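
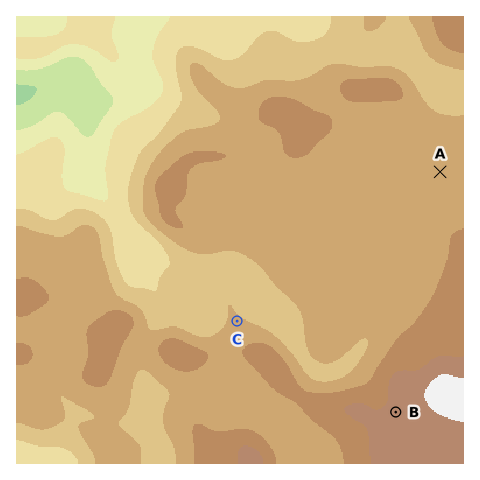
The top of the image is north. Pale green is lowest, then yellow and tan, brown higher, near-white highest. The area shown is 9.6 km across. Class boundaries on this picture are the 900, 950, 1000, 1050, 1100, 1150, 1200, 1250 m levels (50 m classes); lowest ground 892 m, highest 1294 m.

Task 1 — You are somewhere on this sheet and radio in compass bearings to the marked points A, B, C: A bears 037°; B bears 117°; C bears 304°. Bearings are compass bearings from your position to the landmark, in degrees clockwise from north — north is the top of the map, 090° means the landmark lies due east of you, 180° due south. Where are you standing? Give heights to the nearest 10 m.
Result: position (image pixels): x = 297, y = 362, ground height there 1100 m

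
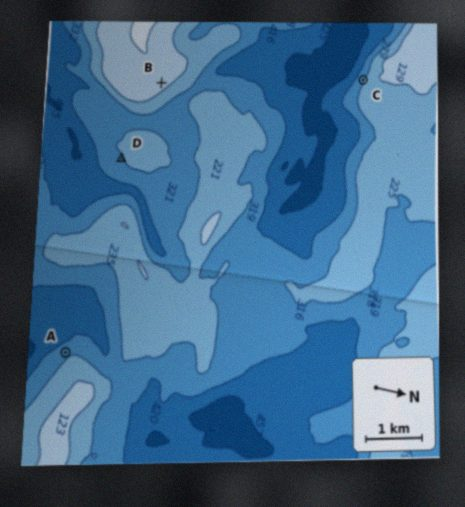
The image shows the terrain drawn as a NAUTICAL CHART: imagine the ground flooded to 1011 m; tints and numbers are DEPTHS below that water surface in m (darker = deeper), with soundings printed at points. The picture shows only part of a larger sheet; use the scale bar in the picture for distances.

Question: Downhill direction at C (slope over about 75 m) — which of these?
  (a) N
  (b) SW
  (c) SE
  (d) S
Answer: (d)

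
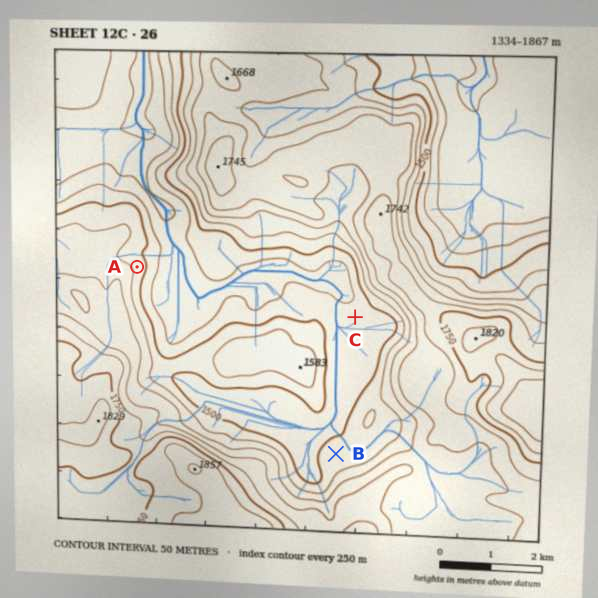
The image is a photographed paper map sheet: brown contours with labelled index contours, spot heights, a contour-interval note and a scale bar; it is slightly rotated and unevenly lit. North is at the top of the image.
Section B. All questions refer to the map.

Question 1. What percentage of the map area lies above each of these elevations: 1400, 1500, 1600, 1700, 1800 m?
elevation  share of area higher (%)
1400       88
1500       66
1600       45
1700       18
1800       4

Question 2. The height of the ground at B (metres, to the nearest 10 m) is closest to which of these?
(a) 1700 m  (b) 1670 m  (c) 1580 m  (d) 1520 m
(d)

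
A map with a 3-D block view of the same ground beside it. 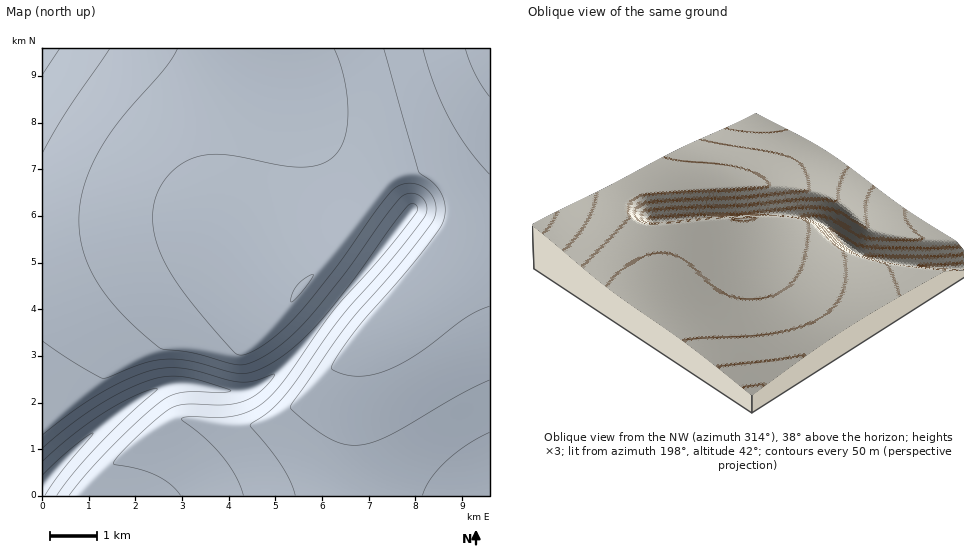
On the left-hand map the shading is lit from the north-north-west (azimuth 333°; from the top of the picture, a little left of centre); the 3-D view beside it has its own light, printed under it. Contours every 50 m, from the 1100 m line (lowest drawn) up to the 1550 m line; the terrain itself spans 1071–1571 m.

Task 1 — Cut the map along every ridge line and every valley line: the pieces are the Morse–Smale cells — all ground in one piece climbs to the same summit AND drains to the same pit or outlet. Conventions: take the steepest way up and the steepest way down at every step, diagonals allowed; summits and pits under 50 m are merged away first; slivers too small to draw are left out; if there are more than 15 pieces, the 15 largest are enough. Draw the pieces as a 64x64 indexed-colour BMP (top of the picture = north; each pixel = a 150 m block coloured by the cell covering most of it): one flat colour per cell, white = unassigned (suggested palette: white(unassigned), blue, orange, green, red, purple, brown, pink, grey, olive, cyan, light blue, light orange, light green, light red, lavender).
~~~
<image width="64" height="64" href="data:image/bmp;base64,Qk12CAAAAAAAAHYAAAAoAAAAQAAAAEAAAAABAAQAAAAAAAAIAAATCwAAEwsAABAAAAAAAAAA////ALR3HwAOf/8ALKAsACgn1gC9Z5QAS1aMAMJ34wB/f38AIr28AM++FwDox64AeLv/AIrfmACWmP8A1bDFABERERERERERERERERERERERERERERETMzMzMzMzMzMzERERERERERERERERERERERERERERERMzMzMzMzMzMzMREREREREREREREREREREREREREREREzMzMzMzMzMzMxERERERERERERERERERERERERERERETMzMzMzMzMzMzERERERERERERERERERERERERERERERMzMzMzMzMzMzMREREREREREREREREREREREREREREREzMzMzMzMzMzMxERERERERERERERERERERERERERERETMzMzMzMzMzMzERERERERERERERERERERERERERERERMzMzMzMzMzMzMREREREREREREREREREREREREREREREzMzMzMzMzMzMxERERERERERERERERERERERERERERETMzMzMzMzMzMzERERERERERERERERERERERERERERERMzMzMzMzMzMzMREREREREREREREREREREREREREREREzMzMzMzMzMzMxERERERERERERERERERERERERERERETMzMzMzMzMzMzERERERERERERERERERERERERERERERMzMzMzMzMzMzMREREREREREREREREREREREREREREREzMzMzMzMzMzMxERERERERERERERERERERERERERERETMzMzMzMzMzMzERERERERERERERERERERERERERERERMzMzMzMzMzMzMREREREREREREREREREREREREREREREzMzMzMzMzMzMxERERERERERERERERERERERERERERETMzMzMzMzMzMzERERERERERERERERERERERERERERERMzMzMzMzMzMzMREREREREREREREREREREREREREREREzMzMzMzMzMzMxERERERERERERERERERERERERERERETMzMzMzMzMzMzERERERERERERERERERERERERERERERMzMzMzMzMzMzMRERERERERERERERERERERERERERERETMzMzMzMzMzMxEREREREREREREREREREREREREREREREzMzMzMzMzMzEREREREREREREREREREREREREREREREREzMzMzMzMzMREREREREREREREREREREREREREREREREREzMzMzMzMxERERERERERERERERERERERERERERERERERMzMzMzMzERERERERERERERERERERERERERERERERERERMzMzMzMRERERERERERERERERERERERERERERERERERETMzMzMxEREREREREREREREREREREREiIRERERERERERETMzMzEREREREREREREREREREREREiIhEREREREREREREzMzMREREREREREREREREREREREiIiIRERERERERERERMzMxERERERERERERERERERERIiIiIiERERERERERERETMzERERERERERERERERERERIiIiIiIhEREREREREREREzMRERERERERERERERERERIiIiIiIiIRERERERERERERExERERERERERERERERESIiIiIiIiIiERERERERERERERIiIiIhEREREREREREiIiIiIiIiIiIhEREREREREREREiIiIiIiIiERERERIiIiIiIiIiIiIiERERERERERERESIiIiIiIiIiIiIiIiIiIiIiIiIiIiIhERERERERERERIiIiIiIiIiIiIiIiIiIiIiIiIiIiIiIREREREREREREiIiIiIiIiIiIiIiIiIiIiIiIiIiIiIiERERERERERESIiIiIiIiIiIiIiIiIiIiIiIiIiIiIiIRERERERERERIiIiIiIiIiIiIiIiIiIiIiIiIiIiIiIiEREREREREREiIiIiIiIiIiIiIiIiIiIiIiIiIiIiIiIhERERERERESIiIiIiIiIiIiIiIiIiIiIiIiIiIiIiIiIRERERERERIiIiIiIiIiIiIiIiIiIiIiIiIiIiIiIiIiIREREREREiIiIiIiIiIiIiIiIiIiIiIiIiIiIiIiIiIiIhERERESIiIiIiIiIiIiIiIiIiIiIiIiIiIiIiIiIiIiIhERERIiIiIiIiIiIiIiIiIiIiIiIiIiIiIiIiIiIiIiIhEREiIiIiIiIiIiIiIiIiIiIiIiIiIiIiIiIiIiIiIiIhESIiIiIiIiIiIiIiIiIiIiIiIiIiIiIiIiIiIiIiIiIRIiIiIiIiIiIiIiIiIiIiIiIiIiIiIiIiIiIiIiIiIiEiIiIiIiIiIiIiIiIiIiIiIiIiIiIiIiIiIiIiIiIiIiIiIiIiIiIiIiIiIiIiIiIiIiIiIiIiIiIiIiIiIiIiIiIiIiIiIiIiIiIiIiIiIiIiIiIiIiIiIiIiIiIiIiIiIiIiIiIiIiIiIiIiIiIiIiIiIiIiIiIiIiIiIiIiIiIiIiIiIiIiIiIiIiIiIiIiIiIiIiIiIiIiIiIiIiIiIiIiIiIiIiIiIiIiIiIiIiIiIiIiIiIiIiIiIiIiIiIiIiIiIiIiIiIiIiIiIiIiIiIiIiIiIiIiIiIiIiIiIiIiIiIiIiIiIiIiIiIiIiIiIiIiIiIiIiIiIiIiIiIiIiIiIiIiIiIiIiIiIiIiIiIiIiIiIiIiIiIiIiIiIiIiIiIiIiIiIiIiIiIiIiIiIiIiIiIiIiIiIiIiIiIiIiIiIiIiIiIiIiIiIiIiIiIiIiIiIiIiIiIiIiIiIiIi"/>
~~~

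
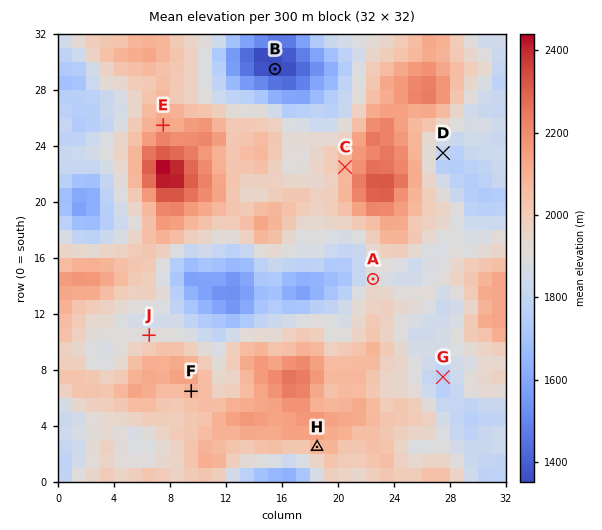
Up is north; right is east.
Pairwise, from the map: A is lower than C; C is higher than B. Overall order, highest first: C A B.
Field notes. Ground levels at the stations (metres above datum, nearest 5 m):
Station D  1805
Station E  2120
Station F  2085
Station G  1770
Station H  2090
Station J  1910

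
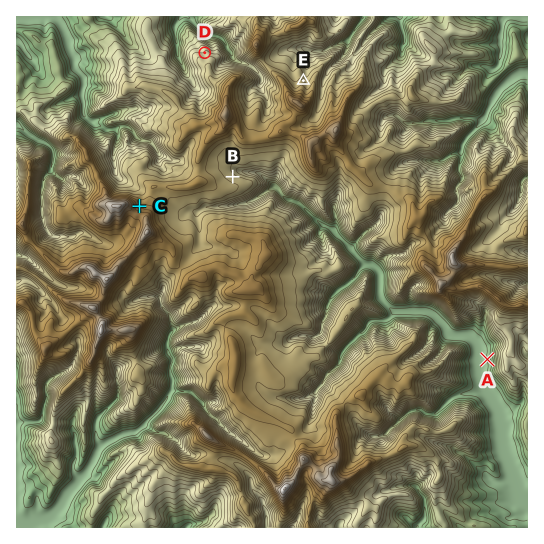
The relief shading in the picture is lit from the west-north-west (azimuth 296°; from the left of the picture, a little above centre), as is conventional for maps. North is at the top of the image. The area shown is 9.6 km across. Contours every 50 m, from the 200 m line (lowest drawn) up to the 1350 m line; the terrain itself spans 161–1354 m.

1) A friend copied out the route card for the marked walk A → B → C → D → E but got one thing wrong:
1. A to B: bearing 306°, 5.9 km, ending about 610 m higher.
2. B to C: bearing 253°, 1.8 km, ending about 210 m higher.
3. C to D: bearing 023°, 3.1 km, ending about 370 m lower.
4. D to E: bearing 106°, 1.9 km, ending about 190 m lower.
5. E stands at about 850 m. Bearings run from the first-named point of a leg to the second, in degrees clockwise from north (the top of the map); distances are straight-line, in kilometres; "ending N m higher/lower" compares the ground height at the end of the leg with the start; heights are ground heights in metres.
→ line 4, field sense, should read higher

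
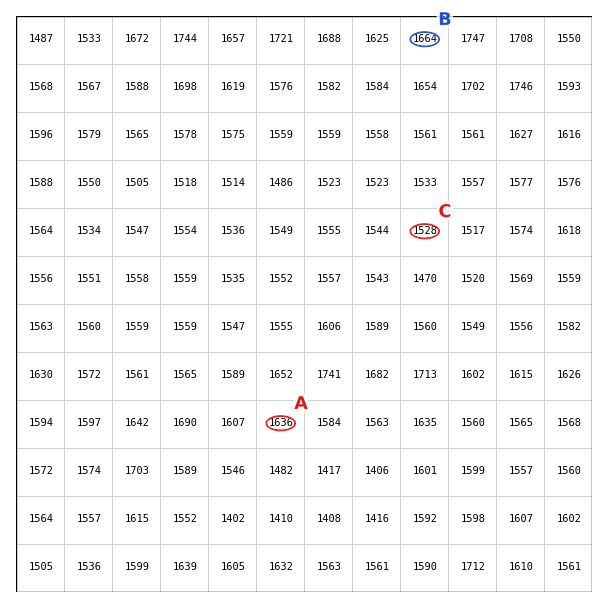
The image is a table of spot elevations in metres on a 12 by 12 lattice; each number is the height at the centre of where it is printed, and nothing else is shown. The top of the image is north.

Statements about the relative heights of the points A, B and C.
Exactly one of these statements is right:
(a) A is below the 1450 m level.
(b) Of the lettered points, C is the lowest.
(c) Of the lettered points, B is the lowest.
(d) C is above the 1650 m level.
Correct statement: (b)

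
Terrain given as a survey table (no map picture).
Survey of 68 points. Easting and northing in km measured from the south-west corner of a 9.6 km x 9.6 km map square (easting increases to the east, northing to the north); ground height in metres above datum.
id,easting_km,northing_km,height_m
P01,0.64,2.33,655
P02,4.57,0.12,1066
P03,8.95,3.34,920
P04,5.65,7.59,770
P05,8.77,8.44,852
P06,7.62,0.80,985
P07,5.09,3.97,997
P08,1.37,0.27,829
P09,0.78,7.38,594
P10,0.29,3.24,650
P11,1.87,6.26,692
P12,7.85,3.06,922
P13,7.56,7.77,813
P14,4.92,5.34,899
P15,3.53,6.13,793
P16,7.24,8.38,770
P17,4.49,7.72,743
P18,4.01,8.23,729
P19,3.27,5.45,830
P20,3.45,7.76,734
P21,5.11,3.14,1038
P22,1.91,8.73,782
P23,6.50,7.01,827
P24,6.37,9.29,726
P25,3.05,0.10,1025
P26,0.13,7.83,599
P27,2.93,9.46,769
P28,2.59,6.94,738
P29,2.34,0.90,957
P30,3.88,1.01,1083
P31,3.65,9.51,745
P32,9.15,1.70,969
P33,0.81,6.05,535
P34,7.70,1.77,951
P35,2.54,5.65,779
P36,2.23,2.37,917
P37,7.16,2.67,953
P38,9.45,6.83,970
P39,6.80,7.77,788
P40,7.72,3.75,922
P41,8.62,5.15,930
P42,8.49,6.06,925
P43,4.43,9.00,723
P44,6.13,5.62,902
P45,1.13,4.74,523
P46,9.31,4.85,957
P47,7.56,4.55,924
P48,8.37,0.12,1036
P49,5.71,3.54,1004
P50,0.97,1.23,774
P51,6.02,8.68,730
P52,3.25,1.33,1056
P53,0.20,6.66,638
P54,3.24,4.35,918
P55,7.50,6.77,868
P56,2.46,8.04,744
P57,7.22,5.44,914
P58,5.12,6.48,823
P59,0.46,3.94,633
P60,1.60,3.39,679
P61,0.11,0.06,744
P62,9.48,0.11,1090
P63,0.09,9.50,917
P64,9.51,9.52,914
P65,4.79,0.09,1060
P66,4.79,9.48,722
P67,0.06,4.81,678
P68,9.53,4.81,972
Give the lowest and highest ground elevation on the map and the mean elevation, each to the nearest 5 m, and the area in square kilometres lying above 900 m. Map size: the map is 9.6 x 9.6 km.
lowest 510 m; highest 1105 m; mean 860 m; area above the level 43.1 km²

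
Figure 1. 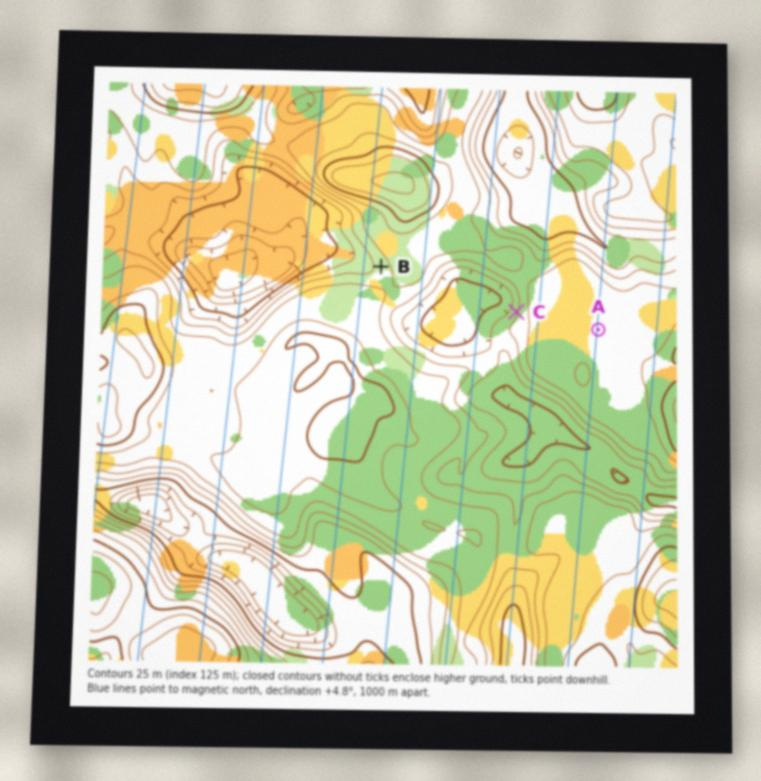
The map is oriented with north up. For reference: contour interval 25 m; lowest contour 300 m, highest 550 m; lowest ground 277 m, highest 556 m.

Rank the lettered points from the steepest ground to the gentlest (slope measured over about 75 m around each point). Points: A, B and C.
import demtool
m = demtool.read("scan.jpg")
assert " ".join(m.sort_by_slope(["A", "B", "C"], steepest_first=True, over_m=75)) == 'C B A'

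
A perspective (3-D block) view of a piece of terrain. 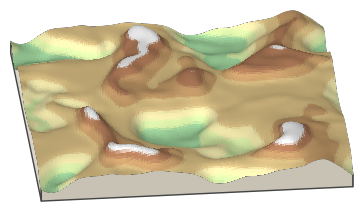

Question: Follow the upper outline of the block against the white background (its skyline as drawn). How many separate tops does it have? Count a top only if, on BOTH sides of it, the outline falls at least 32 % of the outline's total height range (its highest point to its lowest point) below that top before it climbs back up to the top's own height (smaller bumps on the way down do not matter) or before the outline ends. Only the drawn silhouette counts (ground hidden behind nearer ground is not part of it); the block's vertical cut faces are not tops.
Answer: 0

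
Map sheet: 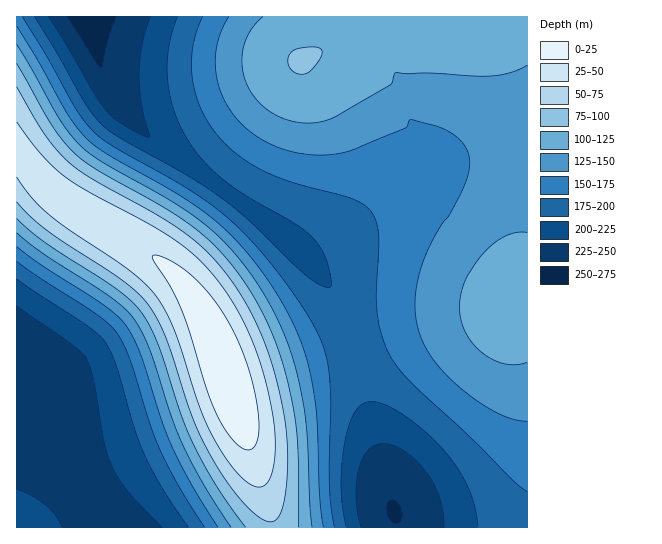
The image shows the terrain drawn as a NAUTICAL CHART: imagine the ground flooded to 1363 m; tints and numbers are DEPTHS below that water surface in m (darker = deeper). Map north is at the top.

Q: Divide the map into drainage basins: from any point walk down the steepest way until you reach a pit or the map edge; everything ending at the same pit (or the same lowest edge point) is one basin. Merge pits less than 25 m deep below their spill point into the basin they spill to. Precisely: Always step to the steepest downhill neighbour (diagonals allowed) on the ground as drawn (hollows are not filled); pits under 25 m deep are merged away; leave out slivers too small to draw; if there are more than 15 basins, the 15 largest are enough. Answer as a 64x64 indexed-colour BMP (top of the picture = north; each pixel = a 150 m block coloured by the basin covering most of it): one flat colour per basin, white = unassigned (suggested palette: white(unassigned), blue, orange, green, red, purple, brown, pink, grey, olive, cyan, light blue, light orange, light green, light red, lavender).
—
<image width="64" height="64" href="data:image/bmp;base64,Qk12CAAAAAAAAHYAAAAoAAAAQAAAAEAAAAABAAQAAAAAAAAIAAATCwAAEwsAABAAAAAAAAAA////ALR3HwAOf/8ALKAsACgn1gC9Z5QAS1aMAMJ34wB/f38AIr28AM++FwDox64AeLv/AIrfmACWmP8A1bDFACIiIiIiIiIiIiIiIiIiIiIzMzMzMzMzMzMzMzMzMzMzIiIiIiIiIiIiIiIiIiIiIjMzMzMzMzMzMzMzMzMzMzMiIiIiIiIiIiIiIiIiIiIiMzMzMzMzMzMzMzMzMzMzMyIiIiIiIiIiIiIiIiIiIiMzMzMzMzMzMzMzMzMzMzMzIiIiIiIiIiIiIiIiIiIiIzMzMzMzMzMzMzMzMzMzMzMiIiIiIiIiIiIiIiIiIiIjMzMzMzMzMzMzMzMzMzMzMyIiIiIiIiIiIiIiIiIiIjMzMzMzMzMzMzMzMzMzMzMzIiIiIiIiIiIiIiIiIiIiMzMzMzMzMzMzMzMzMzMzMzMiIiIiIiIiIiIiIiIiIiIzMzMzMzMzMzMzMzMzMzMzMyIiIiIiIiIiIiIiIiIiIzMzMzMzMzMzMzMzMzMzMzMzIiIiIiIiIiIiIiIiIiIjMzMzMzMzMzMzMzMzMzMzMzMiIiIiIiIiIiIiIiIiIiMzMzMzMzMzMzMzMzMzMzMzMyIiIiIiIiIiIiIiIiIiMzMzMzMzMzMzMzMzMzMzMzMzIiIiIiIiIiIiIiIiIiIzMzMzMzMzMzMzMzMzMzMzMzMiIiIiIiIiIiIiIiIiIjMzMzMzMzMzMzMzMzMzMzMzMyIiIiIiIiIiIiIiIiIjMzMzMzMzMzMzMzMzMzMzMzMzIiIiIiIiIiIiIiIiIiMzMzMzMzMzMzMzMzMzMzMzMzMiIiIiIiIiIiIiIiIiIzMzMzMzMzMzMzMzMzMzMzMzMyIiIiIiIiIiIiIiIiIjMzMzMzMzMzMzMzMzMzMzMzMzIiIiIiIiIiIiIiIiIhEREzMzMzMzMzMzMzMzMzMzMzMiIiIiIiIiIiIiIiIiERERETMzMzMzMzMzMzMzMzMzMyIiIiIiIiIiIiIiIiEREREREREzMzMzMzMzMzMzMzMzIiIiIiIiIiIiIiIiIRERERERERETMzMzMzMzMzMzMzMiIiIiIiIiIiIiIiIhEREREREREREREzMzMzMzMzMzMyIiIiIiIiIiIiIiIhERERERERERERERETMzMzMzMzMzIiIiIiIiIiIiIiIiEREREREREREREREREREzMzMzMzMiIiIiIiIiIiIiIiEREREREREREREREREREREREzMzMyIiIiIiIiIiIiIiIRERERERERERERERERERERERERMzIiIiIiIiIiIiIiIREREREREREREREREREREREREREREiIiIiIiIiIiIiIhERERERERERERERERERERERERERESIiIiIiIiIiIiIhERERERERERERERERERERERERERERIiIiIiIiIiIiIhEREREREREREREREREREREREREREREiIiIiIiIiIiIhERERERERERERERERERERERERERERESIiIiIiIiIiIhERERERERERERERERERERERERERERERIiIiIiIiIiIREREREREREREREREREREREREREREREREiIiIiIiIiIRERERERERERERERERERERERERERERERESIiIiIiIiERERERERERERERERERERERERERERERERERIiIiIiIiEREREREREREREREREREREREREREREREREREiIiIiIhERERERERERERERERERERERERERERERERERESIiIiIRERERERERERERERERERERERERERERERERERERIiIiIREREREREREREREREREREREREREREREREREREREiIiERERERERERERERERERERERERERERERERERERERESIiERERERERERERERERERERERERERERERERERERERERIiEREREREREREREREREREREREREREREREREREREREREiERERERERERERERERERERERERERERERERERERERERESERERERERERERERERERERERERERERERERERERERERERIRERERERERERERERERERERERERERERERERERERERERERERERERERERERERERERERERERERERERERERERERERERERERERERERERERERERERERERERERERERERERERERERERERERERERERERERERERERERERERERERERERERERERERERERERERERERERERERERERERERERERERERERERERERERERERERERERERERERERERERERERERERERERERERERERERERERERERERERERERERERERERERERERERERERERERERERERERERERERERERERERERERERERERERERERERERERERERERERERERERERERERERERERERERERERERERERERERERERERERERERERERERERERERERERERERERERERERERERERERERERERERERERERERERERERERERERERERERERERERERERERERERERERERERERERERERERERERERERERERERERERERERERERERERERERERERERERERERERERERERERERERERERERERERERERERERERERERERERERERERERERERERERERERERERERERERERERERERERERERERERERERERERERERERERERERERERERERERERERERERERERERERERERERERERERERERERERERERERERERERERERERERERERERERERERERERERERERERERERERERERERERERER"/>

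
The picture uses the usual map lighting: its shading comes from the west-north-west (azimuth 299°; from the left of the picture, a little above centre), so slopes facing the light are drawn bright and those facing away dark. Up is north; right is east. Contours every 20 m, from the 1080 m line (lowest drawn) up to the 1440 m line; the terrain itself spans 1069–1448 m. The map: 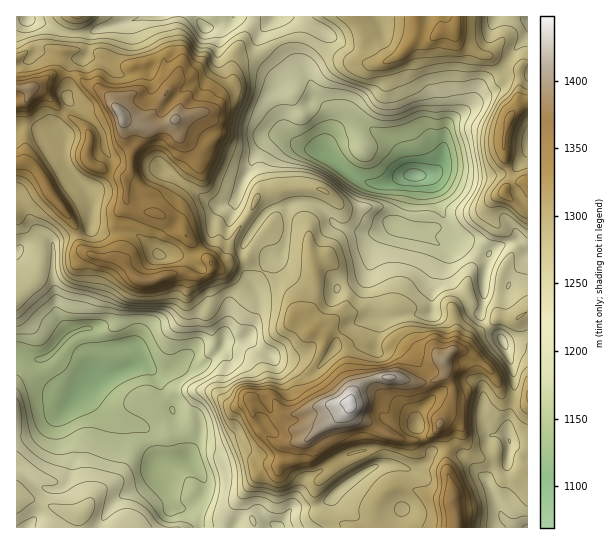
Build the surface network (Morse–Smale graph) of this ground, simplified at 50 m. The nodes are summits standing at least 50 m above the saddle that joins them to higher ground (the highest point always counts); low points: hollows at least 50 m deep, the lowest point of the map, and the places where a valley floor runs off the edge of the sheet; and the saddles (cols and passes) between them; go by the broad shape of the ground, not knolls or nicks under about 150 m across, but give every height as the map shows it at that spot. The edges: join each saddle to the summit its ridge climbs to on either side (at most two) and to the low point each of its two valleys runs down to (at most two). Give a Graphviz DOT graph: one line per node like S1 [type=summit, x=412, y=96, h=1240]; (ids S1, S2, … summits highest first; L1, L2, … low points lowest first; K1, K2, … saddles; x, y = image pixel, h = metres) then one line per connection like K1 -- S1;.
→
graph terrain {
  S1 [type=summit, x=350, y=403, h=1448];
  S2 [type=summit, x=119, y=110, h=1415];
  S3 [type=summit, x=29, y=89, h=1393];
  S4 [type=summit, x=453, y=499, h=1377];
  S5 [type=summit, x=454, y=31, h=1351];
  S6 [type=summit, x=509, y=119, h=1347];
  S7 [type=summit, x=17, y=498, h=1250];
  L1 [type=low, x=414, y=175, h=1069];
  L2 [type=low, x=102, y=377, h=1121];
  L3 [type=low, x=527, y=527, h=1212];
  K1 [type=saddle, x=69, y=74, h=1323];
  K2 [type=saddle, x=447, y=449, h=1314];
  K3 [type=saddle, x=513, y=399, h=1288];
  K4 [type=saddle, x=21, y=202, h=1287];
  K5 [type=saddle, x=506, y=66, h=1272];
  K6 [type=saddle, x=317, y=506, h=1264];
  K7 [type=saddle, x=287, y=230, h=1258];
  K8 [type=saddle, x=283, y=41, h=1242];
  K9 [type=saddle, x=515, y=242, h=1229];
  K10 [type=saddle, x=201, y=527, h=1175];
  K1 -- S2;
  K1 -- S3;
  K1 -- L1;
  K2 -- S1;
  K2 -- S4;
  K2 -- L1;
  K2 -- L3;
  K3 -- S1;
  K3 -- L1;
  K3 -- L3;
  K4 -- S2;
  K4 -- L1;
  K4 -- L2;
  K5 -- S5;
  K5 -- S6;
  K5 -- L1;
  K6 -- S1;
  K6 -- L1;
  K6 -- L2;
  K7 -- S1;
  K7 -- S2;
  K7 -- L1;
  K7 -- L2;
  K8 -- S2;
  K8 -- S5;
  K8 -- L1;
  K9 -- S1;
  K9 -- S6;
  K9 -- L1;
  K10 -- S1;
  K10 -- S7;
  K10 -- L2;
}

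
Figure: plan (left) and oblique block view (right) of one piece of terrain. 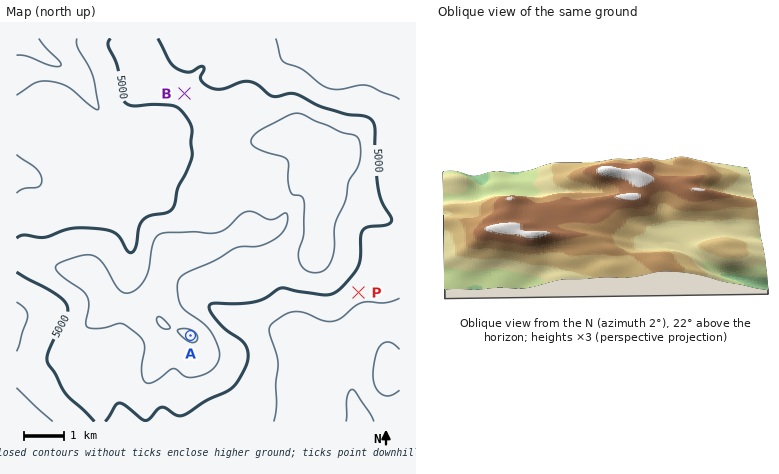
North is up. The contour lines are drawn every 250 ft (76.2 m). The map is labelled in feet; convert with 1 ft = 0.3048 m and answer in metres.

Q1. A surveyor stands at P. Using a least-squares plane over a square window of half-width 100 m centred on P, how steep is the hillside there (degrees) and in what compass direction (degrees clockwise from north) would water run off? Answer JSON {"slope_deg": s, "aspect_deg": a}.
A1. {"slope_deg": 7, "aspect_deg": 151}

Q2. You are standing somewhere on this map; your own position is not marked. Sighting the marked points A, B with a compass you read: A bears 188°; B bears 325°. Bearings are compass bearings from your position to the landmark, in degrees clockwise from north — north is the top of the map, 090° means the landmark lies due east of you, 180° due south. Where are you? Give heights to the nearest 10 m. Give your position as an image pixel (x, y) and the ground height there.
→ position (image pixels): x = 218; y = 141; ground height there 1580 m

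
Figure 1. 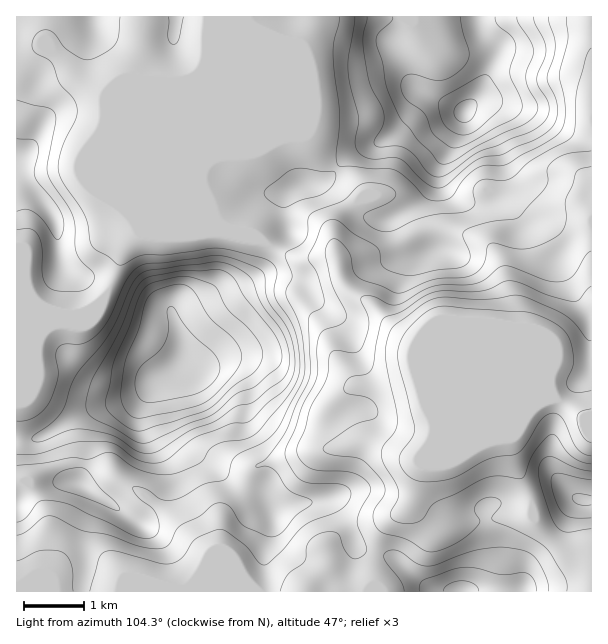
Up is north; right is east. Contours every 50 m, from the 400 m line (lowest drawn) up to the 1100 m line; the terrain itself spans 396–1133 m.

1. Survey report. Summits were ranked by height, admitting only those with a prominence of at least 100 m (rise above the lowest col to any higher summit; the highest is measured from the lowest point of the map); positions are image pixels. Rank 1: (177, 365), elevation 1133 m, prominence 737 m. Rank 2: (465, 111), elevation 1116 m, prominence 354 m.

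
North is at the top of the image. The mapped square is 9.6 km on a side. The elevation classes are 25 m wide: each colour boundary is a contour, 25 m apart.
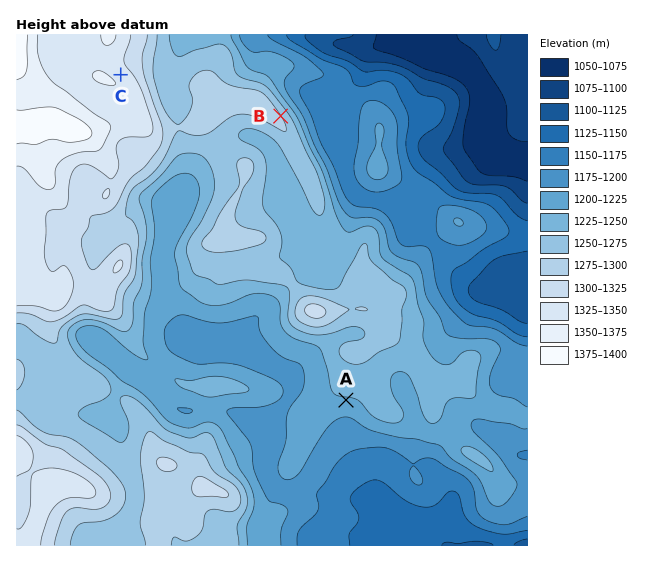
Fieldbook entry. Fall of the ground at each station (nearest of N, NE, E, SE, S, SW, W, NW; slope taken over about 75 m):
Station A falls S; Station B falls NE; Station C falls NE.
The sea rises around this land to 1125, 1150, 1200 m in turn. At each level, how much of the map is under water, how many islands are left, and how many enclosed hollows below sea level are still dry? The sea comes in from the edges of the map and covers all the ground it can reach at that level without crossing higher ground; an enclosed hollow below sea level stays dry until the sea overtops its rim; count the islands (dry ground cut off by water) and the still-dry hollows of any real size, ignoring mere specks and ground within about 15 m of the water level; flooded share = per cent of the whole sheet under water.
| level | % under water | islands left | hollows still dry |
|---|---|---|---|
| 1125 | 9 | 0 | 0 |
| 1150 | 14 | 0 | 0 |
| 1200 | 34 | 0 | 0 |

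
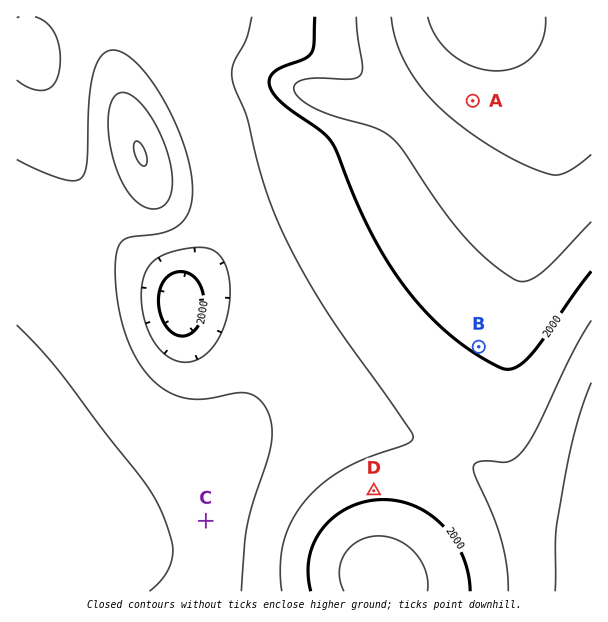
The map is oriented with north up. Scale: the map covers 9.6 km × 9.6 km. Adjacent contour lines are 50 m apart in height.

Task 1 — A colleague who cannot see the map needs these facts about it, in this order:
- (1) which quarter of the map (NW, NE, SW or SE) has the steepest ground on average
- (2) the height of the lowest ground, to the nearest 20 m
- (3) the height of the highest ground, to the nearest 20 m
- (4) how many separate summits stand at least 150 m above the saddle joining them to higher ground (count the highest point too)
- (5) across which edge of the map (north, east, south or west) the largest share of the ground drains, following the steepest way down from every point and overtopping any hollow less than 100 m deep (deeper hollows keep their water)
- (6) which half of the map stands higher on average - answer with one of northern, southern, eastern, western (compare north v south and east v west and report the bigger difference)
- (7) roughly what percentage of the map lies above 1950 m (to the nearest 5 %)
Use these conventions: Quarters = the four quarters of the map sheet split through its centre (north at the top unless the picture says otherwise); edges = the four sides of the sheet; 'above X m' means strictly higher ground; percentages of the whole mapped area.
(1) The north-west quarter is the steepest part of the map.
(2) The lowest point is down at roughly 1820 m.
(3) About 2200 m is the highest elevation on the sheet.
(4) There is 1 summit with 150 m or more of prominence.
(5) The largest share of the runoff leaves by the northern edge.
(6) Taken as a whole, the western half is higher than the eastern.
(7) About 85 % of the map lies above 1950 m.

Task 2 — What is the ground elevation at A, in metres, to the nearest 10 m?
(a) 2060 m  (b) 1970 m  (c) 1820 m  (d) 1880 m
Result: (d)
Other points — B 2000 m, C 2130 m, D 2010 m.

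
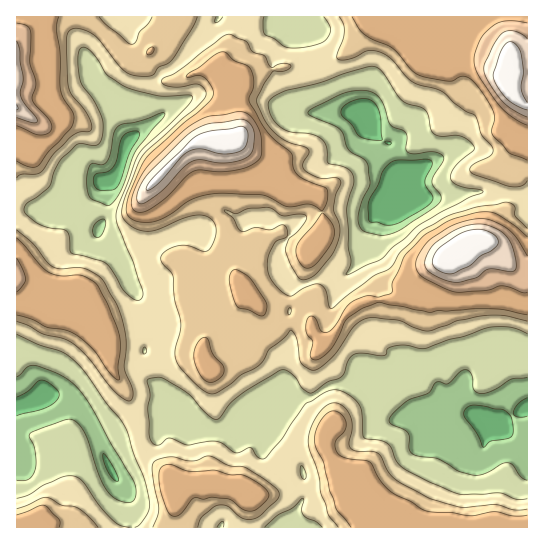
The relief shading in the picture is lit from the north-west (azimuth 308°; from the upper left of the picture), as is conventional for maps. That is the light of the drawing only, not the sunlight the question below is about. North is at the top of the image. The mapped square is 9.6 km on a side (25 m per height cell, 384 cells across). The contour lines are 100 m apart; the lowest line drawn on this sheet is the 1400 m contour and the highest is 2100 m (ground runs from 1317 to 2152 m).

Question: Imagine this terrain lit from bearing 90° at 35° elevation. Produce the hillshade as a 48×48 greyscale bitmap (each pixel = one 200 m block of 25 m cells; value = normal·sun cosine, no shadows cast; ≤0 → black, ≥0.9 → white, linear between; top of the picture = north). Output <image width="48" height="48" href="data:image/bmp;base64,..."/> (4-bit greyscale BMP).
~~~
<image width="48" height="48" href="data:image/bmp;base64,Qk32BAAAAAAAAHYAAAAoAAAAMAAAADAAAAABAAQAAAAAAIAEAAATCwAAEwsAABAAAAAAAAAAAAAAABEREQAiIiIAMzMzAERERABVVVUAZmZmAHd3dwCIiIgAmZmZAKqqqgC7u7sAzMzMAN3d3QDu7u4A////AIm8u83KmEWL3bl4q6qZdEWJqqqZmZiZiFasu8y6mENrzMhHvcqYU1eaqqupmYeKqFWLqszLhiFruqdozuynQ2iqu7u7qpiaqYeJmr3bcxF7upmazuymNHmrzLu7qpmaqnZ5ms3ZQxJ6qpmrzMumJIms3MuqqqmJvGVZqs7GNCObmaqryqqlJZq97bqru6h4zWRYqt6URmeaiKuqqZqDOLqs7cuqu7mIvGVpq91kaKmamaqqqZliW9yqvNyZq7qZmneJm9pGiaqqmZqpqplhW+7Kq9yYq8upiIiIm8dHirq6iJqpmZlyOe/bzLqau7uph4iIm5RoirvKeJq6iZmEJ9/L3biKvLqZmqmImVV3nLq5iJu6mamYV7y6vLqavLmaq7uodkZWvbqpdpu6qqmZmaqqu7qqqpmrqsuXZWVI7aqXRazLqqmZqqqqqqu6qoirusuGZ2NM7Kl1R6zMu6l4u6qqqqu6uoebqqmIh0N++5hVaLu7zLhXvcqqqqqqqpiqqZmZhUWe/JdVebqqzLhFreuqqqqqqqmrqZiHZVeu/JhVebqqu7lWjO26mZmqqqqqqWVXd4m++6hleaqaqrpnqt25mIiauqqqmFZ4mavO65hliqmZmsppuZy5iHeauqqYdpmZqqve2phmmqh5q8p5yWm6mZmZmZmHd6qqqqzuypdnmqd5vMp5y2WKmZiZmZmZmaqqqr3tqYdnmpd6zMqJvJVXiIiIeKqpmLu6mb3bmYdnmpibzLmKzKhlZndUeru5ms3cmau6mHd4mpibzKZa3bqXUzQlm7upzd3cuqqph3eJqoiavKRJ3tupciIUmrur3u3Lu7qIiJiJqXiZrKVIzuuqhiESaau97sy6q8pmeJqpmHmpmqhVn/3KhjESJHrN7ruqq8tjNpu7qIm6qZp0fv/rlzMyJFis3qqqqrtwBqvMuqqqqYmXnu7sunMzRFabzaqqq8twBLzMy6mZl2iZz+7+uphDV3d5vbqqrOyAAJ3buqmZmImqzu3uyphDaJmImrq6rP6hADzdupmZmavLq93v25YjeIh3q4rdrOy2AAXNyZmqqr3tuaze3KgyVmeKqnruy7rcAAFruHmsy73ty7vMuph1VmZ4iJrd26vuUAAVmYmt7czNzNy7p1eYiIZEZ5mt7KzuowABSJmu/tyqvN25lkaZmXQ1iXi83c7tuFIAJXid/9uqvN23VWeJmHVGiZzcze3LqrgxFHeM/9urvMylJYmYiIdFVP7L3tyqqruVImmt/ru7vMuUJpmYd5cxNe287sqqqZmZcje+/bqqu7qFV4iHaJQBfO3N/rqpiIeJlUit7bqqqqqIh3d3inEEvf3N/qmWaKp2iIms3LuqqqqZhkWJqVEnvO29/qlkeby4Voq7y6qqqqupZEeZqWM2vO29/qdHmJvchWq7u7qZh4q4ZWiamYU1rdy+/YVqp3rNyGi8y6qZhleHd5mpmYZFnMzO64i8lmm824eru6qpl0VnmZqpmZhmm6q9ypzLl0ar3aiKu6mplkRomqqpmqmYmQ=="/>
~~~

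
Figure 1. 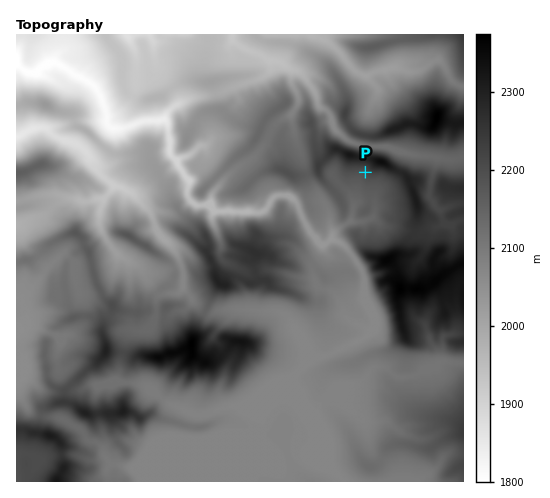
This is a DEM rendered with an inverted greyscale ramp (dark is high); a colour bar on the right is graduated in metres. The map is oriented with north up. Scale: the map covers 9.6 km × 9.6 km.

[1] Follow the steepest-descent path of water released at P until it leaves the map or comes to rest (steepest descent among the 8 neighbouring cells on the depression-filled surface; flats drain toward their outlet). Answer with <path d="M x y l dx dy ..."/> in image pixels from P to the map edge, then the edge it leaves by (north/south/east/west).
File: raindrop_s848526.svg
<path d="M365 172l-5 6 0 5-3 4 0 13-2 3-2 5-2 13-2 0-3 4-5 2-8 8 0 3-7 5-4 0-15-15-10-25-7-7-13 0-3 1-3 3-2 6-6 6-4 1-4 0-2-1-22 0-1-1-16 1-5-5-5-2-9 0-7-7-1-8 2-5 0-5-4-4-7-11 0-3-9-10-1-25-3-7-5 0-1 1-16 0-18 7-14 0-5-5 0-10-1-1 0-4-2-3-1-6-4-7-3-5-8-7-3 0-4-3-5-2-8-7-10-4-15 0-6 6-4 2-7 0-6-6-2 0"/>
exit: west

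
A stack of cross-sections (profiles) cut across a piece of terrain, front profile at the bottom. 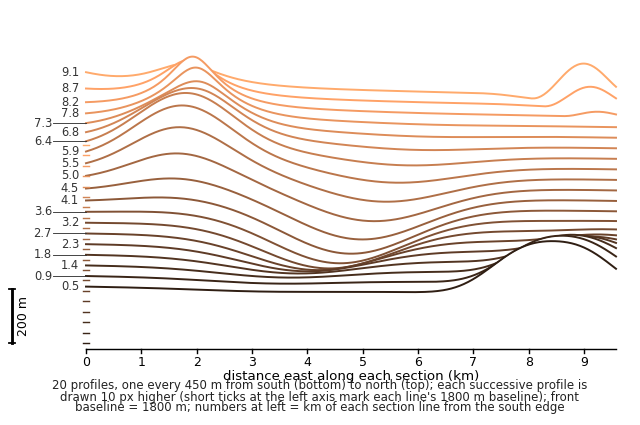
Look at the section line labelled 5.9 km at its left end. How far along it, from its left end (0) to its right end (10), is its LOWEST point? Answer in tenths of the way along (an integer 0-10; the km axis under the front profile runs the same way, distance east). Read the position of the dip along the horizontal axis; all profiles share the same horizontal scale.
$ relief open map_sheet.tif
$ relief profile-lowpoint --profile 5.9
6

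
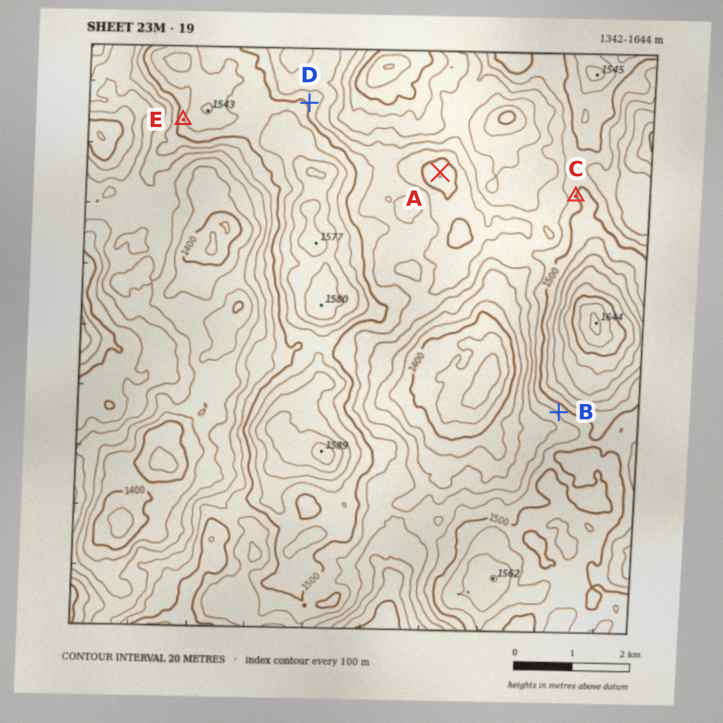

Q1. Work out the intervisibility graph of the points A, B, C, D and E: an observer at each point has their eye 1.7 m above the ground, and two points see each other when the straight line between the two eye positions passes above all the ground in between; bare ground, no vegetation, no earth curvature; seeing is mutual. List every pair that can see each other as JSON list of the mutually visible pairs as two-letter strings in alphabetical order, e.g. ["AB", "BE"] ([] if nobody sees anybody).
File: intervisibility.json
["AC", "AD", "CD"]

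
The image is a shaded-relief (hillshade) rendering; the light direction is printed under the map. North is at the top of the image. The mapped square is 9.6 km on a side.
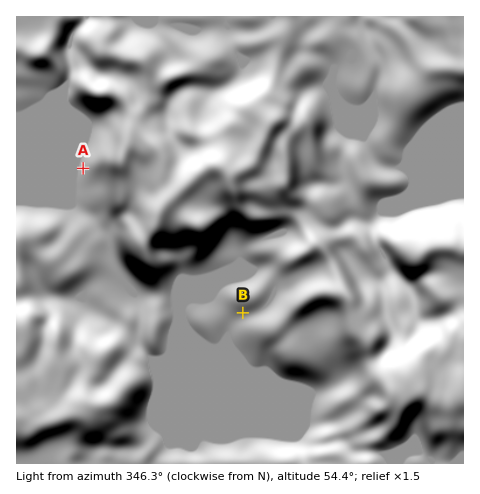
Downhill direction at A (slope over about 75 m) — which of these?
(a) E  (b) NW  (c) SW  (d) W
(d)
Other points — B SW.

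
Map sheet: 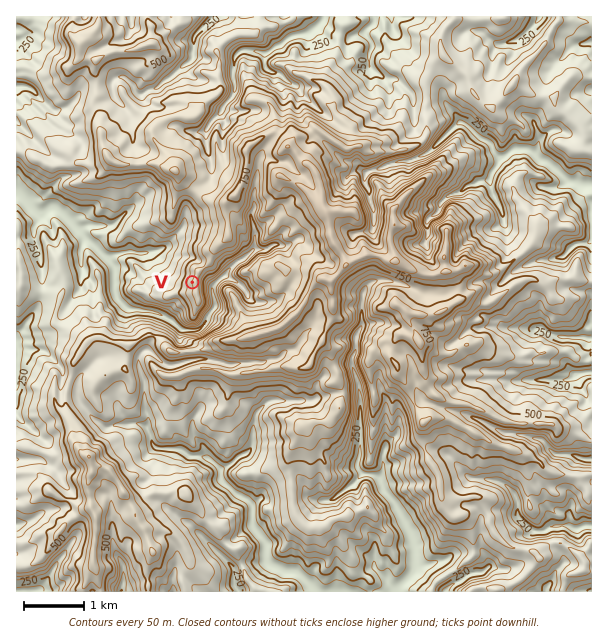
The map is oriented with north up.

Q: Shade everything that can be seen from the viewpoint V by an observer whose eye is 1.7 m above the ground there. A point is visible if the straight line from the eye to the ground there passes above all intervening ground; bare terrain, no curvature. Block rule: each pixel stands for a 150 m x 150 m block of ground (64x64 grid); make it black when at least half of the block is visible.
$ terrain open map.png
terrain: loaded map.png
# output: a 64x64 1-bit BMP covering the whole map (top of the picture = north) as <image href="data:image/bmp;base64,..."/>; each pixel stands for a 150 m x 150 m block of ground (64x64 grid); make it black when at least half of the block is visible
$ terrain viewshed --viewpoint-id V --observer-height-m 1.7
<image width="64" height="64" href="data:image/bmp;base64,Qk0+AgAAAAAAAD4AAAAoAAAAQAAAAEAAAAABAAEAAAAAAAACAAATCwAAEwsAAAIAAAAAAAAA////AAAAAAAAAAAAAAAAAAAAAAAAAAAAAAAAAAAAAAAAAAAAAAAAAAABAAAAAAAAAAAAAAAAAAAAAAAAAAAAAAAAAAAAAAAAAAAAAAAAAAAAAAAAAAAAAAAAAAAAAAAAAAAAAAAAAAAAAAAAAAAAAACgAAAAAAAAAOAAAAAAAAABwAAAAAAAAAPAAAAAAAAAA8AAAAAAAAADAAAAAAAAAAYAAAAAAAAADAAAAAAAAAAMAAAAAAAAAAwAAAAAAAAAAsAAAAAAAAACaAAAAAAAAAMYAAAAAAAAAYgAAAAAAAABjMAAAAAAAAD/gAAAAAAACP8AAAAAAAAJ8AAAAAAAAI3gAAAAAAAAz8CAAAAAAADux/AAAAAAAM5HwAAAAAAAzmfAAAAAAADOx8AAAAAAAI7vgAAAAAAAh/+AAAAAAACHn8AAAAAAAIcPwAAAAAAAz8DgAAAAAAD/cH4AAAAAAP/4eYAAAAAA//xwAAAAAADx/HAAAAAAAHh/4AAAAAAAeD8AAAAAAAAAAAAAAAAAAAAAAAAAAAAAAAAAAAAAAAAAAAAAAAAAAAAAAAAAAAAAAAAAAAAAAAAAAAAAAAAAAAAAAAAAAAAAAAAAAAAAAAAAAAAAAAAAAAAAAAAAAAAAAAAAAAAAAAAAAAAAAAAAAAAAAAAAAAAAAAAAAAAAAAAAAAAAAAAAAA=="/>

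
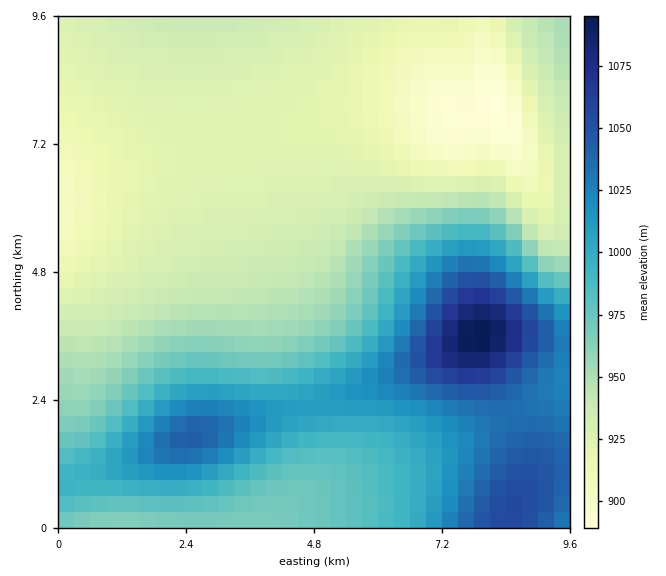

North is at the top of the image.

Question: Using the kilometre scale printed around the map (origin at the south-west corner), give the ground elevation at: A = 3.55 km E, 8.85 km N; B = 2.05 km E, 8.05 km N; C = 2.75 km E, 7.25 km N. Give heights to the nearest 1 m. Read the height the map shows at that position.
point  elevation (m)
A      930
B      925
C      923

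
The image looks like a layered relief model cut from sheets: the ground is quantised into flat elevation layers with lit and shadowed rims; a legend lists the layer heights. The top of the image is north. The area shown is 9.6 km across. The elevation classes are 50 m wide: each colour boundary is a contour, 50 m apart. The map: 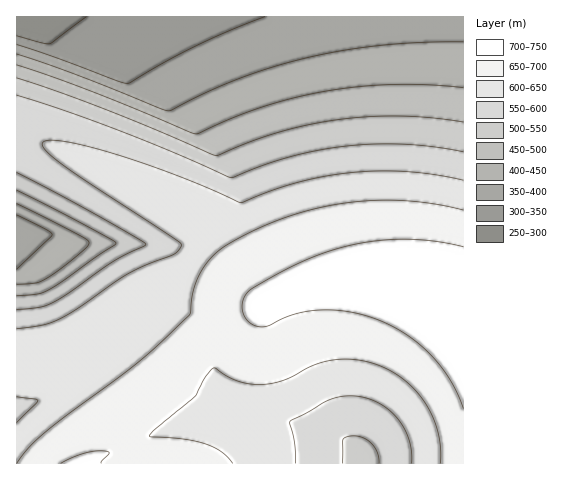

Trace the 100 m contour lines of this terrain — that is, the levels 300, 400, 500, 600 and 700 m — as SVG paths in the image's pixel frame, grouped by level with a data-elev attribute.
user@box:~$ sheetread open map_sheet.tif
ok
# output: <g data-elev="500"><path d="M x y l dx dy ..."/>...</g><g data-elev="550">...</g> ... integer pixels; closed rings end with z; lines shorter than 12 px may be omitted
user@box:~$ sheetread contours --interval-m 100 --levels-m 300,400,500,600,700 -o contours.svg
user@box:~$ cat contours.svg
<g data-elev="300"><path d="M87 17l-37 27-6-1-27-7"/></g><g data-elev="400"><path d="M17 215l30 15 5 5-35 34"/><path d="M463 42l-42 0-38 3-37 5-38 7-35 10-34 11-29 13-42 20-94-37-57-20"/></g><g data-elev="500"><path d="M17 190l59 30 40 23-68 47-10 4-21 2"/><path d="M463 122l-31-4-32-2-31 1-32 3-30 5-29 7-62 24-112-47-87-31"/></g><g data-elev="600"><path d="M295 463l0-19-5-23 38-21 11-3 11-1 13 1 12 4 11 7 10 8 8 11 5 11 2 13 1 12"/><path d="M17 397l21 3-21 23"/><path d="M463 180l-28-5-28-3-28-1-28 2-28 4-26 6-56 20-59-25-62-23-49-12-17-3-9 1-3 3 2 4 15 14 117 78 5 5-7 9-28 11-19 9-49 34-17 10-18 7-26 4"/></g><g data-elev="700"><path d="M101 463l1-2 7-7 0-2-10-1-11 1-14 5-13 6"/><path d="M463 247l-30-6-31-2-31 2-30 7-41 15-46 24-9 8-3 12 1 7 4 6 5 4 7 3 10-1 15-8 13-4 25-4 32 3 31 10 27 16 22 19 17 24 12 27"/></g>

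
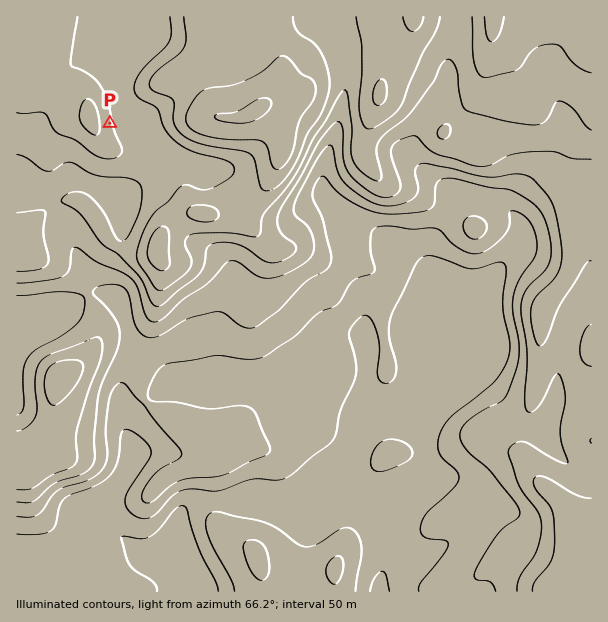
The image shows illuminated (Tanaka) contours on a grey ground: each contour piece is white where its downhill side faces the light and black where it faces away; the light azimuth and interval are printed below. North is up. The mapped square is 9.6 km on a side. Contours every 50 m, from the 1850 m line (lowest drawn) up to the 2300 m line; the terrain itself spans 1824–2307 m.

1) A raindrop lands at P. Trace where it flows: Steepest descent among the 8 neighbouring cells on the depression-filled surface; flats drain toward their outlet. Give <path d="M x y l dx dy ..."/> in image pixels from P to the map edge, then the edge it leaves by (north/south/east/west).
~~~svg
<path d="M110 123l21 0 6 3 12 12 0 2 3 3 0 18-2 1 0 12-13 14-3 0-3-3-6-2-2-1-39 0-6-3-4 0-2 1-10 0-6 5-6 0-2 1-31 0"/>
exit: west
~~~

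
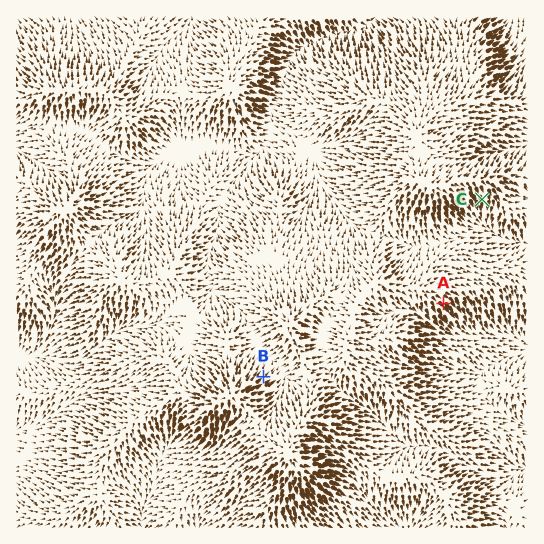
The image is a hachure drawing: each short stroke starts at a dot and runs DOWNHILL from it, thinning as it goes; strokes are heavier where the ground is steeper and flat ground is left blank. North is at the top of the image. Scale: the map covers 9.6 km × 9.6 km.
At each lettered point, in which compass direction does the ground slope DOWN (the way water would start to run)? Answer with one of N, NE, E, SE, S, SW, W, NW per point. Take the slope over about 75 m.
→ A SE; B NE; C S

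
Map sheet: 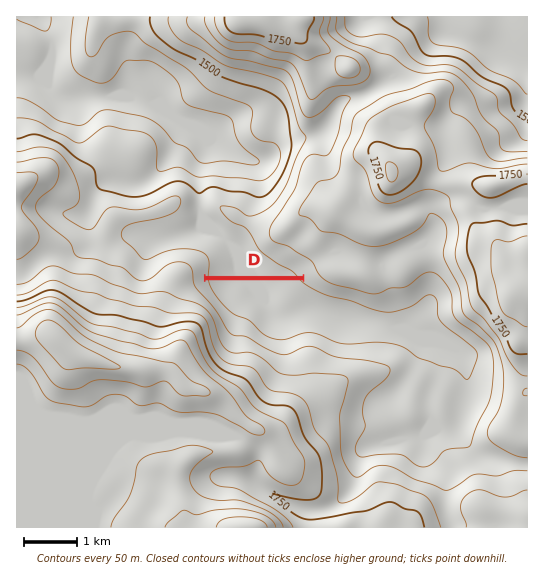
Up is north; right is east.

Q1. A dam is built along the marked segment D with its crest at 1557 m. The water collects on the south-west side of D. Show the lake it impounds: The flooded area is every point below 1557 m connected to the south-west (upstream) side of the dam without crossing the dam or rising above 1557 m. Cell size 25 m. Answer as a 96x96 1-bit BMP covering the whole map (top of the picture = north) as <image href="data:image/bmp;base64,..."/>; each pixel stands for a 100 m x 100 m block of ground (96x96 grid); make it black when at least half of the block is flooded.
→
<image width="96" height="96" href="data:image/bmp;base64,Qk2+BAAAAAAAAD4AAAAoAAAAYAAAAGAAAAABAAEAAAAAAIAEAAATCwAAEwsAAAIAAAAAAAAA////AAAAAAAAAAAAAAAAAAAAAAAAAAAAAAAAAAAAAAAAAAAAAAAAAAAAAAAAAAAAAAAAAAAAAAAAAAAAAAAAAAAAAAAAAAAAAAAAAAAAAAAAAAAAAAAAAAAAAAAAAAAAAAAAAAAAAAAAAAAAAAAAAAAAAAAAAAAAAAAAAAAAAAAAAAAAAAAAAAAAAAAAAAAAAAAAAAAAAAAAAAAAAAAAAAAAAAAAAAAAAAAAAAAAAAAAAAAAAAAAAAAAAAAAAAAAAAAAAAAAAAAAAAAAAAAAAAAAAAAAAAAAAAAAAAAAAAAAAAAAAAAAAAAAAAAAAAAAAAAAAAAAAAAAAAAAAAAAAAAAAAAAAAAAAAAAAAAAAAAAAAAAAAAAAAAAAAAAAAAAAAAAAAAAGAAAAAAAAAAAAAAAHAAAAAAAAAAAAAAAHAAAAAAAAAAAAAAAHAAAAAAAAAAAAAAAPAAAAAAAAAAAAAAA/AAAAAAAAAAAAAAD/gAAAAAAAAAAAAAH/gAAAAAAAAAAAAAf/gAAAAAAAAAAAAA//gAAAAAAAAAAAAD//gAAAAAAAAAAD////AAAAAAAAAHwf///8AAAAAAAAAP/////4AAAAAAAAAf/////wAAAAAAAAB//////gAAAAAAAAH//////AAAAAAAAAP//////AAAAAAAAAf///+H/AAAAAAAAA////wA/AAAAAAAAB///+AAOAAAAAAAAD///gAAEAAAAAAAAD///AAAAAAAAAAAAD//8AAAAAAAAAAAAAAAAAAAAAAAAAAAAAAAAAAAAAAAAAAAAAAAAAAAAAAAAAAAAAAAAAAAAAAAAAAAAAAAAAAAAAAAAAAAAAAAAAAAAAAAAAAAAAAAAAAAAAAAAAAAAAAAAAAAAAAAAAAAAAAAAAAAAAAAAAAAAAAAAAAAAAAAAAAAAAAAAAAAAAAAAAAAAAAAAAAAAAAAAAAAAAAAAAAAAAAAAAAAAAAAAAAAAAAAAAAAAAAAAAAAAAAAAAAAAAAAAAAAAAAAAAAAAAAAAAAAAAAAAAAAAAAAAAAAAAAAAAAAAAAAAAAAAAAAAAAAAAAAAAAAAAAAAAAAAAAAAAAAAAAAAAAAAAAAAAAAAAAAAAAAAAAAAAAAAAAAAAAAAAAAAAAAAAAAAAAAAAAAAAAAAAAAAAAAAAAAAAAAAAAAAAAAAAAAAAAAAAAAAAAAAAAAAAAAAAAAAAAAAAAAAAAAAAAAAAAAAAAAAAAAAAAAAAAAAAAAAAAAAAAAAAAAAAAAAAAAAAAAAAAAAAAAAAAAAAAAAAAAAAAAAAAAAAAAAAAAAAAAAAAAAAAAAAAAAAAAAAAAAAAAAAAAAAAAAAAAAAAAAAAAAAAAAAAAAAAAAAAAAAAAAAAAAAAAAAAAAAAAAAAAAAAAAAAAAAAAAAAAAAAAAAAAAAAAAAAAAAAAAAAAAAAAAAAAAAAAAAAAAAAAAAAAAAAAAAAAAAAAAAAAAAAAAAAAAAAAAAAAAAAAAAAAAAAAAAAAAAAAAAAAAAAAAAAAAAAAAAAAAAAAAAAAAAAA="/>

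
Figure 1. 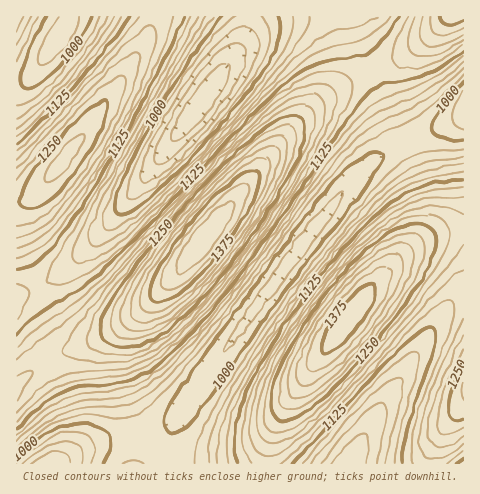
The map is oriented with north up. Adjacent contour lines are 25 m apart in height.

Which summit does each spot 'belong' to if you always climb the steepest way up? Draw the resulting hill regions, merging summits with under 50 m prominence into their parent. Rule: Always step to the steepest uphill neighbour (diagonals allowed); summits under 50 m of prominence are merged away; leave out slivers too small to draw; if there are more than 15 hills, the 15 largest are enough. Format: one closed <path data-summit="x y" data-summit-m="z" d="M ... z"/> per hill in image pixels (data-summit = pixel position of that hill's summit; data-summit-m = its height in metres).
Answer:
<path data-summit="204 238" data-summit-m="1448" d="M354 16l-105 0-4 22-18 29-114 153-19 22-31 30-22 14-25 11 1 167 157-1-2-32 7-17 16-22 136-185 43-46 26-20-6-22-32-70z"/><path data-summit="348 319" data-summit-m="1396" d="M463 116l-16 10-41 15-27 15-29 29-19 22-62 81-90 126-7 17 2 33 177-1 22-43 49-76 29-42 4-4 9-3z"/><path data-summit="64 159" data-summit-m="1282" d="M248 16l-178 1-6 12-30 45-8 7-10 3 1 212 24-10 22-14 31-30 19-22 64-84 62-87 8-18z"/><path data-summit="463 392" data-summit-m="1278" d="M463 296l-8 2-4 4-48 70-39 65-13 27 113-1z"/><path data-summit="456 17" data-summit-m="1271" d="M463 16l-109 1 0 7 8 25 36 80 1 15 48-18 17-10z"/><path data-summit="17 17" data-summit-m="1097" d="M69 16l-53 1 1 67 9-3 8-7 30-45 6-10z"/>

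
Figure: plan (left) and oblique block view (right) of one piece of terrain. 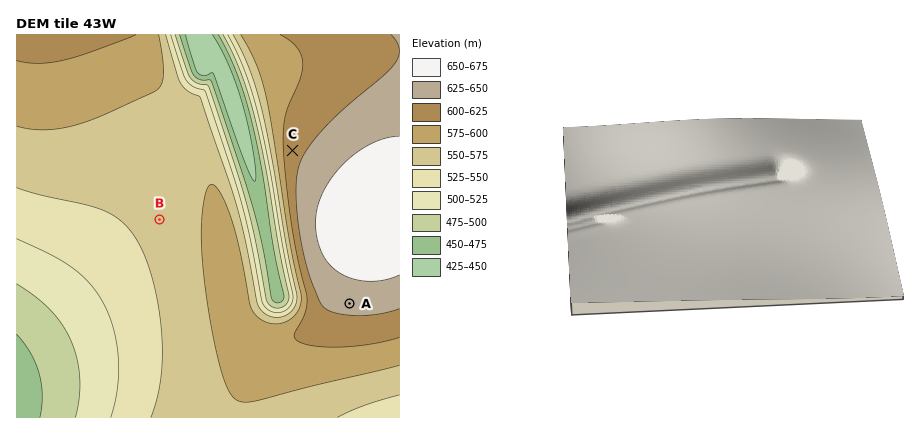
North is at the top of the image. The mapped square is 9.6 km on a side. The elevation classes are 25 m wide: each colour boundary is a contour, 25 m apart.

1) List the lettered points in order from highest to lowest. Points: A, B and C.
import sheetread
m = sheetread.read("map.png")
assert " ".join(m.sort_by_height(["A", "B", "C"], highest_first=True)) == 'A C B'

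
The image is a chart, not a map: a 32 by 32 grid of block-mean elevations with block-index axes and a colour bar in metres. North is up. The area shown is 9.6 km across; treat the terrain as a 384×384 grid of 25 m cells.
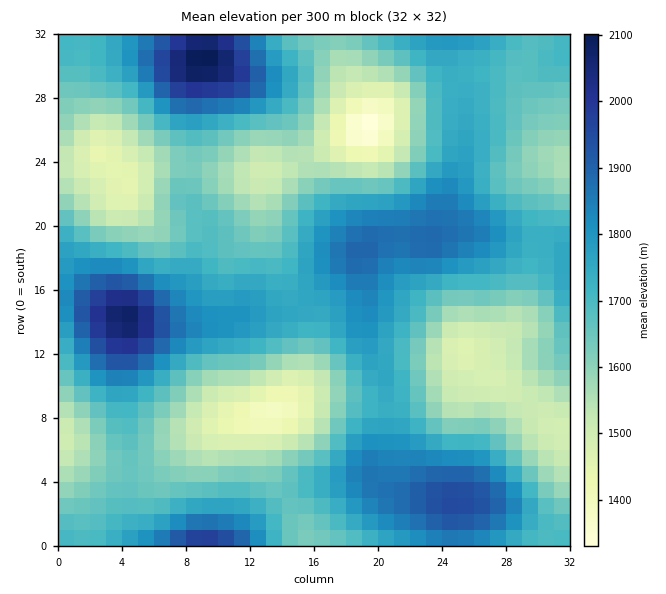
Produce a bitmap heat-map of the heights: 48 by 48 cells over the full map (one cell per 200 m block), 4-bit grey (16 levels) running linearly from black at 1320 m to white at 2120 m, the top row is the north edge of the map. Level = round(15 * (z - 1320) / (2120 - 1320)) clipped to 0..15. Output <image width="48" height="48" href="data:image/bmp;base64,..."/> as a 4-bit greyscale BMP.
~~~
<image width="48" height="48" href="data:image/bmp;base64,Qk32BAAAAAAAAHYAAAAoAAAAMAAAADAAAAABAAQAAAAAAIAEAAATCwAAEwsAABAAAAAAAAAAAAAAABEREQAiIiIAMzMzAERERABVVVUAZmZmAHd3dwCIiIgAmZmZAKqqqgC7u7sAzMzMAN3d3QDu7u4A////AHd3eImavM3cy6h2ZmZneIiZmqqpmYd3d3d3eIiZq7u7uph2ZmZ3iJmaqru6qZh3d3d3d3iImaqqqZh2Zmd4maqqu7u7upmHd2Zmd3d3eImZmId2ZneJmqq7vMzLu6mHZmZmZ3Zmd3d4h3d2d3iJqqq7vMzMu6mGZlVmZmZmZmZnd2Zmd4iZqqqru8zLuph2VUVWZmZmZlVmZmZmd4iaqqqqu7u7qYdlVERVZmZmVVVVVVVWZ3iaqqqqqqqqmHZVRERFZmZlVURERERVVmeJqqqqmZmZh2VURDRFZnZlVEMzMzM0RVZ5mZmZmIiIdmVEMzRFZ3ZlVEMyIiIjNEV4mZmYh3Z3ZlRDM0RWZ3dlVEMiIhESI0VniIiIdlVVVURDM0VWd3dmVEMyIhERIzVneIiHZURFRERDNFVneId2ZUQzMiIRIjRmeIh3ZURERERERFZ4iYiHZlRDMzIiIzRWeIh3VEMzMzNERWeJmqmIdlVEREMzM0RneIh2VEMzMzREVWeaq7qph2ZVVVVENEVniIh2VDMzMzRVVniavMu6mHd3dmZVVVZ4iIh2VDMzM0RVZnmrzdzLqZiIiHd2Zmd4mYh2VDMzM0RVZom83e3LupmZmIiHd3eJmYh2VDMzM0RVZ4q83u7cuqmZmZiIiIiJmZiHZUM0RERFZ5rN7u7cuqmZmZmIiIiZmZiHZVRERERFZ5rN3u7bqpmZmZiIiIiZqZiHdlVVVVVWeJq83dzLqZmImZiIiIiZqpmId2ZmZmZmeJq7zMuqmZiIiIiIiJmaqpmIiHd3d3d3iJmqqqqZiYiHeIh4iJmqqqmZmYiIiHd3iJmZmZiHiIh3d3d3iZqruqqqqpmZiIh4iIiIiId2d3d3d2Z3iJqru6qquqqpmYiIiIh3dmZmZnd3ZmZneJqru7qru6qqqYiIiIdmVVVVVnd3ZmVmeJmqq6qqu6qqqZiIiHZURERFZnd3ZlVWeImaqqqqqqqqmYh3d2VEMzNFZndmZVVWd4iZmZmqqqqpmId3dlVDMyNFZ3ZlVURVZ3iIiIiZqqqZh3dmZlRDMiNFZmZVRERFVmZ3dneImqmYd2ZmVUQzMiM0VmZVRDNERVVVVVZniZmYdmZVVUMzIjM0VmZVRDNEREREM0RWeJmIdmVVVEMyIjNEVmZVVEREREMyIjNFeImId2VVVEQyIzRFZmZmVURFVEMhESNFZ4iIh2ZVVVQzM0RWZ3d2ZVVVVUMhABI1Z4iIh2ZVVVVEREVniIiHd2ZmZUMhABI1Z4iId3ZmZlVVRVZ4mamZmIh3ZUMhEBI1Z4iId3ZmZmZVVmeJq7u7qpmHdlQyIRI1Z4iId3ZmZmZmZ3iavNzMy7qYdlQzMiNFZ4iId3ZmZmZ3d4mrze7t3LqYh1RDMzRWd4iId3d3d3d3eIms3u/u3LqYh1VERFVmeIiId3d3d3d3iJq83v/+3LqYdmVEVVZ3iIiId3d3d3d3iJq83u/u3KmHdmVVVmd4iIiIh3d3d3d3iJmrzd7ty6mHZmZmZ3iImZmZiHd3dw=="/>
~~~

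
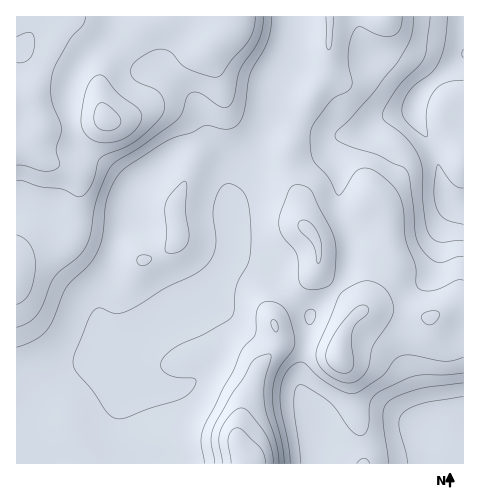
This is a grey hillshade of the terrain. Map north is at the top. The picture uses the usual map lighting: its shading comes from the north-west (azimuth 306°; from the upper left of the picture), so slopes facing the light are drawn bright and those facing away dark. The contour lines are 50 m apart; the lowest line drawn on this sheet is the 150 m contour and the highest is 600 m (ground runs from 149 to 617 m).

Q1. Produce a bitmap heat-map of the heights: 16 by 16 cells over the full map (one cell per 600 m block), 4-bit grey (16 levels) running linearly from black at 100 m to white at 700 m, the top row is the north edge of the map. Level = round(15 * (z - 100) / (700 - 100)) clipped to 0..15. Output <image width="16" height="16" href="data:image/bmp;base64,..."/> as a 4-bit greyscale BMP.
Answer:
<image width="16" height="16" href="data:image/bmp;base64,Qk32AAAAAAAAAHYAAAAoAAAAEAAAABAAAAABAAQAAAAAAIAAAAATCwAAEwsAABAAAAAAAAAAAAAAABEREQAiIiIAMzMzAERERABVVVUAZmZmAHd3dwCIiIgAmZmZAKqqqgC7u7sAzMzMAN3d3QDu7u4A////AGZmZ3u4VVMiZ2ZmeqdVUyJ2ZmZollZkM3ZmZmeXeYZmh2ZmZ4h5h3eXZmZmeHiYd6h3dmZnh4dmqYd3dmeHd1Wpl3h2aJd3Q6qnd3ZnhndCu6h3dmd2ZUPLu5h3d2VUM8vMuYh3dkMjy7uqmXZ3VCO7uqq6hndVQru6u7und2ZC"/>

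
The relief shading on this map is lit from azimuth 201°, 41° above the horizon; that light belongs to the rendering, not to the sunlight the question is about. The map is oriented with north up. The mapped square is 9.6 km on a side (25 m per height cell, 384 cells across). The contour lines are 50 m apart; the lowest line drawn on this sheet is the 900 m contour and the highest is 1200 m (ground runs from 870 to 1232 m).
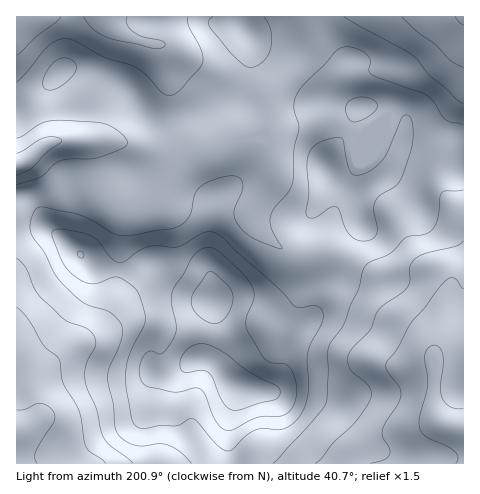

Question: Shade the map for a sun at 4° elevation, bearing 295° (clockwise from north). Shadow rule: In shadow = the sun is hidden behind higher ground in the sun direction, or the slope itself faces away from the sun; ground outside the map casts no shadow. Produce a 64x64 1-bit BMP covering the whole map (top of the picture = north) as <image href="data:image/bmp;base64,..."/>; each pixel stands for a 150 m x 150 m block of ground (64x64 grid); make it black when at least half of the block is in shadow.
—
<image width="64" height="64" href="data:image/bmp;base64,Qk0+AgAAAAAAAD4AAAAoAAAAQAAAAEAAAAABAAEAAAAAAAACAAATCwAAEwsAAAIAAAAAAAAA////AAAAAAAAAAAB/////gAAAAH////8AAA8Af////gAADgD/////AAAEAP////8AAAAAf////wAAAAB////+AAAAAD////4AAAAAHf///gAAAHAA///8AAAAcAD///4AAAA4AH///gAAADAAf//+AAAAAAB///4AAAAAAD///gAAAAAAP//+AAAAAAA///4AAAAAAB///gAAAAAfD//+AAAAAP8P//4AAAAA/4f//gAAAAH/A//+AAAAAP8B//8AAAAA/gD//wAAAAB+AHz/AAAAADgAeB+AAgAAAAA4D8AHAAAAADx/wA8AAAAAH/+ADwAAAAAP/4AGAAAAAA//wAAAAAAAB//AAAAAAAAHz8AAAAAAAAcHwAAAAAAABgfAAAAAAAAGB8AAAAAAAA4HwAAAAAAADgcAAAAAAAAAAEAAAAAAAAAAAAAAAAABgAAAAAAAAAHAAAAAAAAAAYAwMAAAAAAAADg8AAAAAAAAPD+AAAAAAAAcP8AAAAAAABgfgAAAAAAAAB8AAAAAAAAADAAAAAAAAAAAAAAAAAAAAAAAAAAAAAAAAEAAAAAAAAAA8AAAAAAAAADwAAAAAAAAAHAAAAAAAAAAAAAAAAAAAAAAAAAAAAAAAAAAAAAAAAAAAAAAAAAAAAAAAAAAAAAAAAAAAAAAAAAAAAAAAAAAAAAAAAAAAAAAA=="/>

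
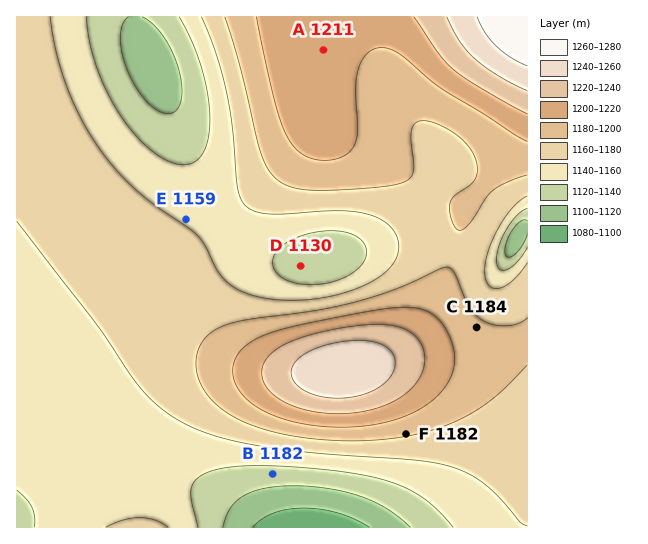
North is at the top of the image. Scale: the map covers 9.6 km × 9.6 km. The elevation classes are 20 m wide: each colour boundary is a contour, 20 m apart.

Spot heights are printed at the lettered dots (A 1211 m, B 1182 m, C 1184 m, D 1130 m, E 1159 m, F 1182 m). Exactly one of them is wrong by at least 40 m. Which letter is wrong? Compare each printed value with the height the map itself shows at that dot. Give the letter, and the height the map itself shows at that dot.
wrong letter B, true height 1132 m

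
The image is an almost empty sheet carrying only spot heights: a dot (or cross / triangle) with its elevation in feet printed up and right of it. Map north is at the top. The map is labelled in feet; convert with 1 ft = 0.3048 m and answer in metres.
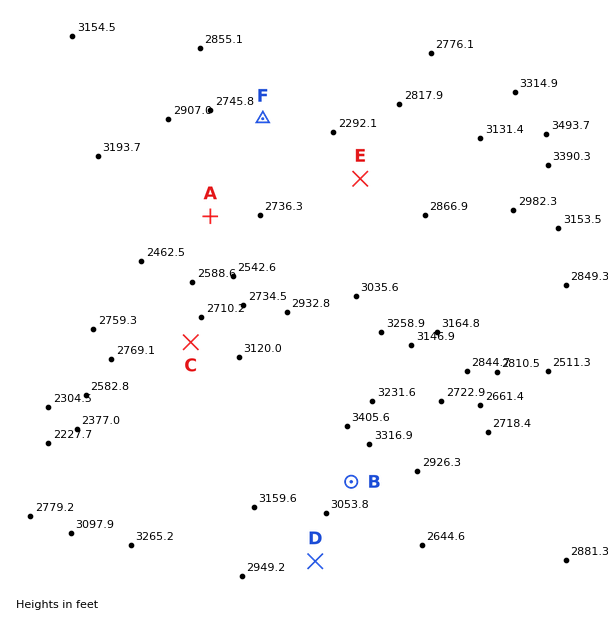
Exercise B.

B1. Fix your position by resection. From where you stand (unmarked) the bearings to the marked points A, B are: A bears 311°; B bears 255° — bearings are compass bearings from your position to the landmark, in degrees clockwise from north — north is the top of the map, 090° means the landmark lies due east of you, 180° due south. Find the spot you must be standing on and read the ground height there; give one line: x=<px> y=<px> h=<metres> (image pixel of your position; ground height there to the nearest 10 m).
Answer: x=477 y=448 h=850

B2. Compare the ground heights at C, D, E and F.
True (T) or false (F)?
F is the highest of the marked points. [F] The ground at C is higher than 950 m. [F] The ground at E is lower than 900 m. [T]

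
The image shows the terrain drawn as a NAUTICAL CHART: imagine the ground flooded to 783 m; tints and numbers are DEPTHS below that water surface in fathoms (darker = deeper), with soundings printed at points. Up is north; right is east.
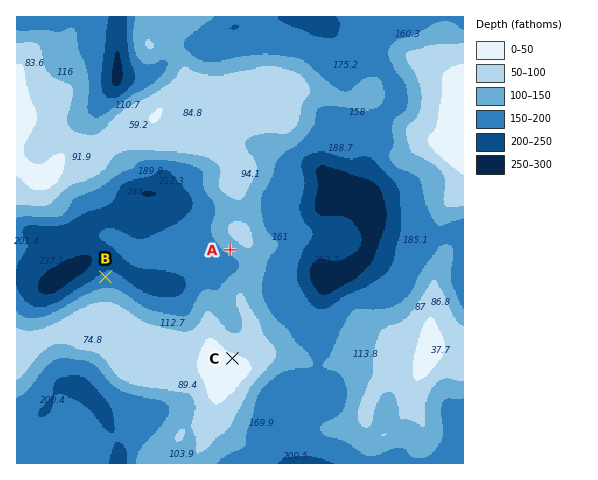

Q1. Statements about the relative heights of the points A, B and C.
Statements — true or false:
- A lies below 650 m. true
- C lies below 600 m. false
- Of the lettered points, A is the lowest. false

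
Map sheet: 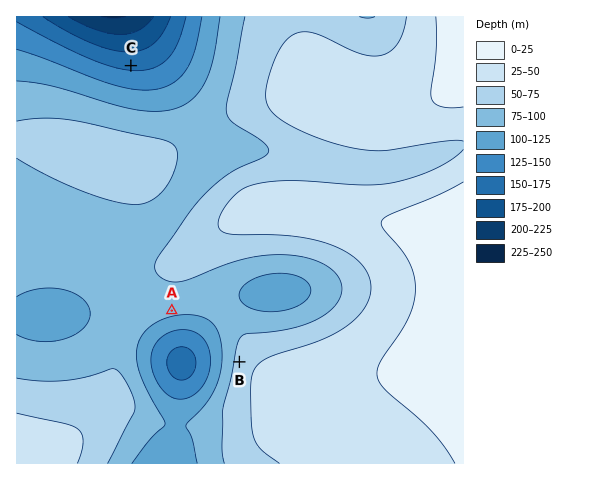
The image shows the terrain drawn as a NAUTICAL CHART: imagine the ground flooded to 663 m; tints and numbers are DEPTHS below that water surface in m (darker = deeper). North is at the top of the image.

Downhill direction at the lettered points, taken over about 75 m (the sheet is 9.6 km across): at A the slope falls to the S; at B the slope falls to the W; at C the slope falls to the N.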